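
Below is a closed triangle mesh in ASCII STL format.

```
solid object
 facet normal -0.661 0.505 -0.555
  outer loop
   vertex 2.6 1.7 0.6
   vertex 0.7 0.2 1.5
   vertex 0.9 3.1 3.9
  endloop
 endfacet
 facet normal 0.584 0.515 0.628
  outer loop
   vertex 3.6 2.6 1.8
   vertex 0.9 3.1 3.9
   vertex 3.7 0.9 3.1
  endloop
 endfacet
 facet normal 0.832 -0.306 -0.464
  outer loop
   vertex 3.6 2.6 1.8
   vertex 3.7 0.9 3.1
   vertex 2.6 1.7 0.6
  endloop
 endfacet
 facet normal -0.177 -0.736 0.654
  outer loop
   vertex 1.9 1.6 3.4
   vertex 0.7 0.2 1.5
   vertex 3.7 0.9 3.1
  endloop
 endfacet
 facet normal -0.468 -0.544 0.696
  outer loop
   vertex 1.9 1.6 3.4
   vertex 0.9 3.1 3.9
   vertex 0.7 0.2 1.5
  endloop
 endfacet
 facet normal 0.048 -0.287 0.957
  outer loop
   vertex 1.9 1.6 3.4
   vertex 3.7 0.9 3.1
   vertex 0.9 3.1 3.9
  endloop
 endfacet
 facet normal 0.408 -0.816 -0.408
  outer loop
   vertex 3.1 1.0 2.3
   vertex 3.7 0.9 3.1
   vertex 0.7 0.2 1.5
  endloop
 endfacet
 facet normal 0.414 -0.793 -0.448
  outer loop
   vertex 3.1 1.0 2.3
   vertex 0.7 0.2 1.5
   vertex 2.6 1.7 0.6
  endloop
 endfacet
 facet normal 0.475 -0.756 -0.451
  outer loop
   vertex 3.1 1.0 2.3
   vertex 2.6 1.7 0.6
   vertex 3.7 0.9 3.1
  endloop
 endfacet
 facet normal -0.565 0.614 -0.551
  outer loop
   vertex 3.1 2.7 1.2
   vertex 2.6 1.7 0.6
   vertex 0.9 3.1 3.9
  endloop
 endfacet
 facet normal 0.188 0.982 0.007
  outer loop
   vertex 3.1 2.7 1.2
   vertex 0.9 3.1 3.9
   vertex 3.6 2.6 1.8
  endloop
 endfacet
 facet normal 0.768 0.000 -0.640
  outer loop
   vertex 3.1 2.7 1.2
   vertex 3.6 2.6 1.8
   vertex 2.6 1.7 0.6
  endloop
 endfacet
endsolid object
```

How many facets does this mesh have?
12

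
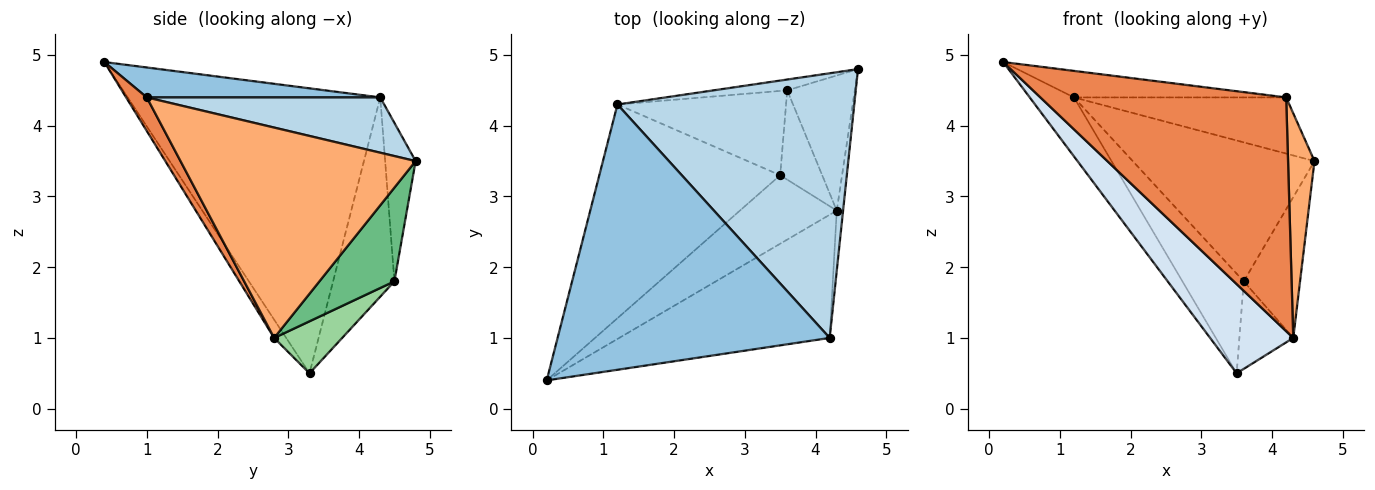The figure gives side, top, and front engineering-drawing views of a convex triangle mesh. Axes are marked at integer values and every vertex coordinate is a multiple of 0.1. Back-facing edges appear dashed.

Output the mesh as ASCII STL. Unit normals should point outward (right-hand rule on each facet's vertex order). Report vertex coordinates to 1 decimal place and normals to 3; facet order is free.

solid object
 facet normal -0.835 0.146 -0.530
  outer loop
   vertex 1.2 4.3 4.4
   vertex 3.5 3.3 0.5
   vertex 0.2 0.4 4.9
  endloop
 endfacet
 facet normal 0.109 0.099 0.989
  outer loop
   vertex 1.2 4.3 4.4
   vertex 0.2 0.4 4.9
   vertex 4.2 1.0 4.4
  endloop
 endfacet
 facet normal 0.223 0.202 0.954
  outer loop
   vertex 1.2 4.3 4.4
   vertex 4.2 1.0 4.4
   vertex 4.6 4.8 3.5
  endloop
 endfacet
 facet normal -0.114 -0.788 -0.605
  outer loop
   vertex 4.3 2.8 1.0
   vertex 0.2 0.4 4.9
   vertex 3.5 3.3 0.5
  endloop
 endfacet
 facet normal 0.074 -0.882 -0.465
  outer loop
   vertex 4.3 2.8 1.0
   vertex 4.2 1.0 4.4
   vertex 0.2 0.4 4.9
  endloop
 endfacet
 facet normal 0.993 -0.112 -0.030
  outer loop
   vertex 4.3 2.8 1.0
   vertex 4.6 4.8 3.5
   vertex 4.2 1.0 4.4
  endloop
 endfacet
 facet normal -0.165 0.983 -0.077
  outer loop
   vertex 3.6 4.5 1.8
   vertex 1.2 4.3 4.4
   vertex 4.6 4.8 3.5
  endloop
 endfacet
 facet normal -0.607 0.607 -0.513
  outer loop
   vertex 3.6 4.5 1.8
   vertex 3.5 3.3 0.5
   vertex 1.2 4.3 4.4
  endloop
 endfacet
 facet normal 0.693 0.520 -0.499
  outer loop
   vertex 3.6 4.5 1.8
   vertex 4.6 4.8 3.5
   vertex 4.3 2.8 1.0
  endloop
 endfacet
 facet normal 0.662 0.525 -0.535
  outer loop
   vertex 3.6 4.5 1.8
   vertex 4.3 2.8 1.0
   vertex 3.5 3.3 0.5
  endloop
 endfacet
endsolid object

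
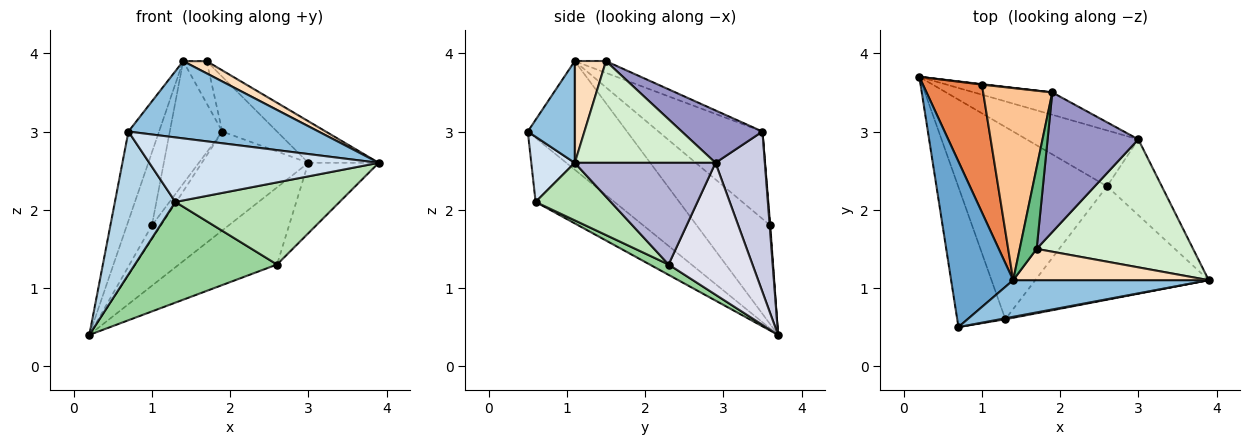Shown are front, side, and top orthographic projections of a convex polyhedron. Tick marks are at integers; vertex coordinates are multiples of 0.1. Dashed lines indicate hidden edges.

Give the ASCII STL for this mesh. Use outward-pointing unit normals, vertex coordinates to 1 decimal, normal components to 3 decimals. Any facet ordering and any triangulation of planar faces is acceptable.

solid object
 facet normal -0.838 0.259 0.480
  outer loop
   vertex 1.4 1.1 3.9
   vertex 0.2 3.7 0.4
   vertex 0.7 0.5 3.0
  endloop
 endfacet
 facet normal 0.218 -0.882 0.419
  outer loop
   vertex 1.4 1.1 3.9
   vertex 0.7 0.5 3.0
   vertex 3.9 1.1 2.6
  endloop
 endfacet
 facet normal -0.681 -0.523 -0.512
  outer loop
   vertex 1.3 0.6 2.1
   vertex 0.7 0.5 3.0
   vertex 0.2 3.7 0.4
  endloop
 endfacet
 facet normal 0.186 -0.982 0.015
  outer loop
   vertex 1.3 0.6 2.1
   vertex 3.9 1.1 2.6
   vertex 0.7 0.5 3.0
  endloop
 endfacet
 facet normal -0.825 0.281 0.491
  outer loop
   vertex 1.0 3.6 1.8
   vertex 0.2 3.7 0.4
   vertex 1.4 1.1 3.9
  endloop
 endfacet
 facet normal 0.066 0.997 0.033
  outer loop
   vertex 1.0 3.6 1.8
   vertex 1.9 3.5 3.0
   vertex 0.2 3.7 0.4
  endloop
 endfacet
 facet normal -0.729 0.368 0.577
  outer loop
   vertex 1.0 3.6 1.8
   vertex 1.4 1.1 3.9
   vertex 1.9 3.5 3.0
  endloop
 endfacet
 facet normal 0.436 -0.327 0.838
  outer loop
   vertex 1.7 1.5 3.9
   vertex 1.4 1.1 3.9
   vertex 3.9 1.1 2.6
  endloop
 endfacet
 facet normal -0.524 0.393 0.756
  outer loop
   vertex 1.7 1.5 3.9
   vertex 1.9 3.5 3.0
   vertex 1.4 1.1 3.9
  endloop
 endfacet
 facet normal 0.061 -0.463 -0.884
  outer loop
   vertex 2.6 2.3 1.3
   vertex 1.3 0.6 2.1
   vertex 0.2 3.7 0.4
  endloop
 endfacet
 facet normal 0.259 -0.566 -0.782
  outer loop
   vertex 2.6 2.3 1.3
   vertex 3.9 1.1 2.6
   vertex 1.3 0.6 2.1
  endloop
 endfacet
 facet normal 0.526 0.263 0.809
  outer loop
   vertex 3.0 2.9 2.6
   vertex 1.7 1.5 3.9
   vertex 3.9 1.1 2.6
  endloop
 endfacet
 facet normal 0.474 0.322 0.820
  outer loop
   vertex 3.0 2.9 2.6
   vertex 1.9 3.5 3.0
   vertex 1.7 1.5 3.9
  endloop
 endfacet
 facet normal 0.806 0.403 -0.434
  outer loop
   vertex 3.0 2.9 2.6
   vertex 3.9 1.1 2.6
   vertex 2.6 2.3 1.3
  endloop
 endfacet
 facet normal 0.412 0.889 -0.201
  outer loop
   vertex 3.0 2.9 2.6
   vertex 0.2 3.7 0.4
   vertex 1.9 3.5 3.0
  endloop
 endfacet
 facet normal 0.569 0.666 -0.482
  outer loop
   vertex 3.0 2.9 2.6
   vertex 2.6 2.3 1.3
   vertex 0.2 3.7 0.4
  endloop
 endfacet
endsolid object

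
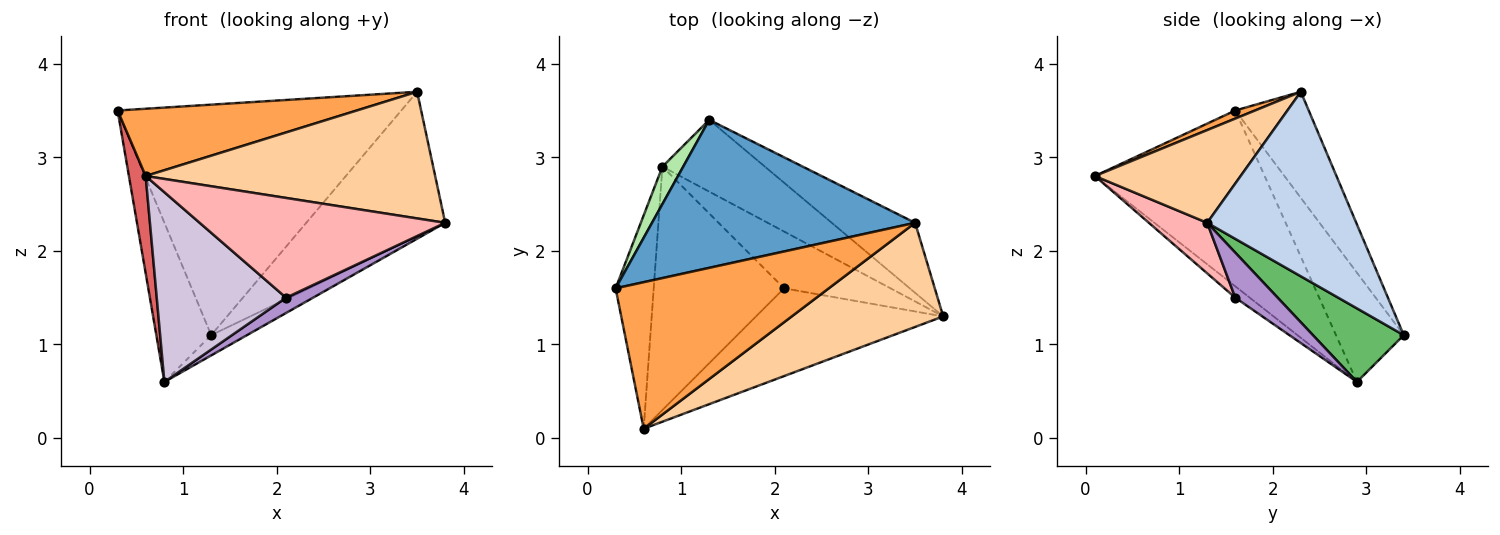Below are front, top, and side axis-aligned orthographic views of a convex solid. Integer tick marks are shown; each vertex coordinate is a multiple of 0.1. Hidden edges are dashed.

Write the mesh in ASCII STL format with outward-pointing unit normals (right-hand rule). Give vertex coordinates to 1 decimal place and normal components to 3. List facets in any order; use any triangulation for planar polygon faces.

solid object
 facet normal -0.213 0.822 0.528
  outer loop
   vertex 3.5 2.3 3.7
   vertex 1.3 3.4 1.1
   vertex 0.3 1.6 3.5
  endloop
 endfacet
 facet normal 0.694 0.648 -0.314
  outer loop
   vertex 3.5 2.3 3.7
   vertex 3.8 1.3 2.3
   vertex 1.3 3.4 1.1
  endloop
 endfacet
 facet normal 0.034 -0.417 0.908
  outer loop
   vertex 0.6 0.1 2.8
   vertex 3.5 2.3 3.7
   vertex 0.3 1.6 3.5
  endloop
 endfacet
 facet normal 0.362 -0.720 0.592
  outer loop
   vertex 0.6 0.1 2.8
   vertex 3.8 1.3 2.3
   vertex 3.5 2.3 3.7
  endloop
 endfacet
 facet normal 0.568 0.224 -0.792
  outer loop
   vertex 0.8 2.9 0.6
   vertex 1.3 3.4 1.1
   vertex 3.8 1.3 2.3
  endloop
 endfacet
 facet normal -0.769 0.622 0.146
  outer loop
   vertex 0.8 2.9 0.6
   vertex 0.3 1.6 3.5
   vertex 1.3 3.4 1.1
  endloop
 endfacet
 facet normal -0.973 -0.096 -0.211
  outer loop
   vertex 0.8 2.9 0.6
   vertex 0.6 0.1 2.8
   vertex 0.3 1.6 3.5
  endloop
 endfacet
 facet normal 0.176 -0.739 -0.650
  outer loop
   vertex 2.1 1.6 1.5
   vertex 3.8 1.3 2.3
   vertex 0.6 0.1 2.8
  endloop
 endfacet
 facet normal 0.378 -0.241 -0.894
  outer loop
   vertex 2.1 1.6 1.5
   vertex 0.8 2.9 0.6
   vertex 3.8 1.3 2.3
  endloop
 endfacet
 facet normal -0.069 -0.613 -0.787
  outer loop
   vertex 2.1 1.6 1.5
   vertex 0.6 0.1 2.8
   vertex 0.8 2.9 0.6
  endloop
 endfacet
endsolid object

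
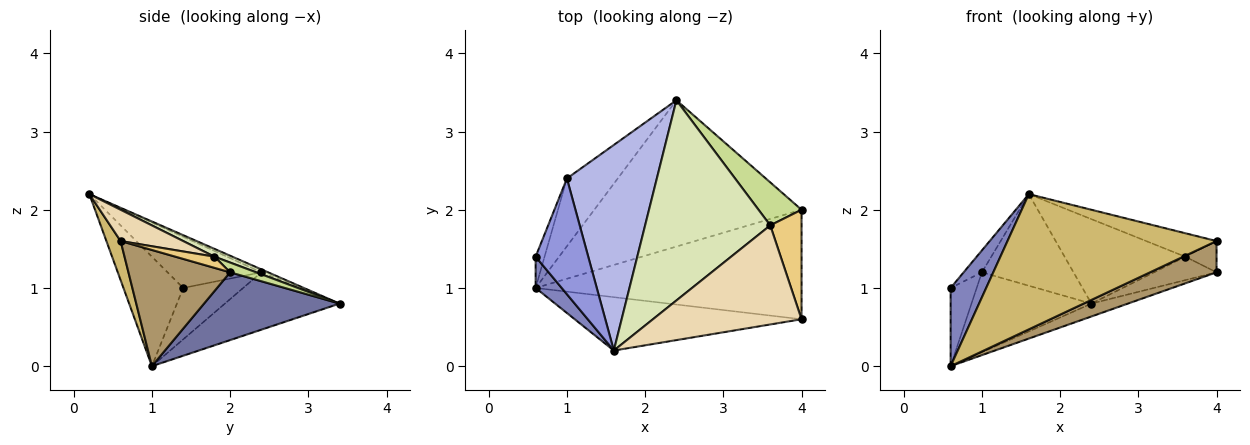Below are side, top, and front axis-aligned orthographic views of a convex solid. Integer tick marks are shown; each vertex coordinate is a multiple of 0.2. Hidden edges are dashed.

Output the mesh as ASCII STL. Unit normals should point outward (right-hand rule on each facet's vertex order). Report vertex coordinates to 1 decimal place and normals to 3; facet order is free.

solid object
 facet normal 0.310 0.083 -0.947
  outer loop
   vertex 0.6 1.0 0.0
   vertex 2.4 3.4 0.8
   vertex 4.0 2.0 1.2
  endloop
 endfacet
 facet normal -0.842 -0.501 0.200
  outer loop
   vertex 1.6 0.2 2.2
   vertex 0.6 1.4 1.0
   vertex 0.6 1.0 0.0
  endloop
 endfacet
 facet normal -0.691 0.134 0.710
  outer loop
   vertex 1.0 2.4 1.2
   vertex 0.6 1.4 1.0
   vertex 1.6 0.2 2.2
  endloop
 endfacet
 facet normal -0.030 0.407 0.913
  outer loop
   vertex 1.0 2.4 1.2
   vertex 1.6 0.2 2.2
   vertex 2.4 3.4 0.8
  endloop
 endfacet
 facet normal -0.906 0.394 -0.157
  outer loop
   vertex 1.0 2.4 1.2
   vertex 0.6 1.0 0.0
   vertex 0.6 1.4 1.0
  endloop
 endfacet
 facet normal -0.589 0.616 -0.522
  outer loop
   vertex 1.0 2.4 1.2
   vertex 2.4 3.4 0.8
   vertex 0.6 1.0 0.0
  endloop
 endfacet
 facet normal 0.196 0.470 0.861
  outer loop
   vertex 3.6 1.8 1.4
   vertex 4.0 2.0 1.2
   vertex 2.4 3.4 0.8
  endloop
 endfacet
 facet normal 0.057 0.388 0.920
  outer loop
   vertex 3.6 1.8 1.4
   vertex 2.4 3.4 0.8
   vertex 1.6 0.2 2.2
  endloop
 endfacet
 facet normal 0.387 -0.253 -0.886
  outer loop
   vertex 4.0 0.6 1.6
   vertex 0.6 1.0 0.0
   vertex 4.0 2.0 1.2
  endloop
 endfacet
 facet normal 0.063 -0.928 -0.366
  outer loop
   vertex 4.0 0.6 1.6
   vertex 1.6 0.2 2.2
   vertex 0.6 1.0 0.0
  endloop
 endfacet
 facet normal 0.325 0.260 0.909
  outer loop
   vertex 4.0 0.6 1.6
   vertex 4.0 2.0 1.2
   vertex 3.6 1.8 1.4
  endloop
 endfacet
 facet normal 0.201 0.226 0.953
  outer loop
   vertex 4.0 0.6 1.6
   vertex 3.6 1.8 1.4
   vertex 1.6 0.2 2.2
  endloop
 endfacet
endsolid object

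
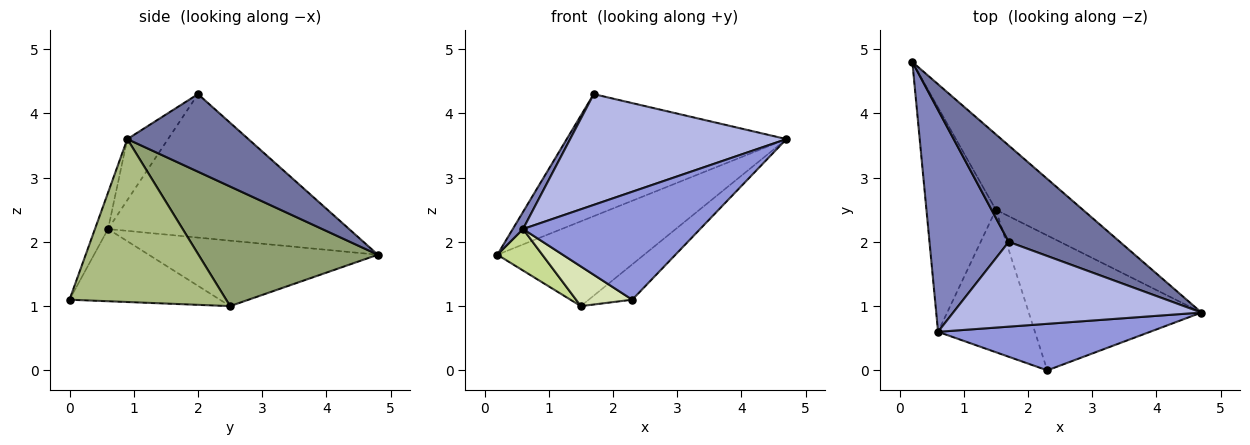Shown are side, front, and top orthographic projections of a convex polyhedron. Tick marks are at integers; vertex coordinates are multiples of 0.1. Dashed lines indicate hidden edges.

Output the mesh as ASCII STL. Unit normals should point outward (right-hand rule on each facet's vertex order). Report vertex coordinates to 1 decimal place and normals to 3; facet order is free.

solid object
 facet normal 0.397 0.720 0.569
  outer loop
   vertex 1.7 2.0 4.3
   vertex 4.7 0.9 3.6
   vertex 0.2 4.8 1.8
  endloop
 endfacet
 facet normal -0.875 -0.037 0.483
  outer loop
   vertex 0.6 0.6 2.2
   vertex 1.7 2.0 4.3
   vertex 0.2 4.8 1.8
  endloop
 endfacet
 facet normal -0.068 -0.916 0.395
  outer loop
   vertex 0.6 0.6 2.2
   vertex 2.3 0.0 1.1
   vertex 4.7 0.9 3.6
  endloop
 endfacet
 facet normal -0.148 -0.785 0.601
  outer loop
   vertex 0.6 0.6 2.2
   vertex 4.7 0.9 3.6
   vertex 1.7 2.0 4.3
  endloop
 endfacet
 facet normal 0.674 0.552 -0.491
  outer loop
   vertex 1.5 2.5 1.0
   vertex 0.2 4.8 1.8
   vertex 4.7 0.9 3.6
  endloop
 endfacet
 facet normal 0.674 0.187 -0.715
  outer loop
   vertex 1.5 2.5 1.0
   vertex 4.7 0.9 3.6
   vertex 2.3 0.0 1.1
  endloop
 endfacet
 facet normal -0.680 -0.133 -0.721
  outer loop
   vertex 1.5 2.5 1.0
   vertex 0.6 0.6 2.2
   vertex 0.2 4.8 1.8
  endloop
 endfacet
 facet normal -0.583 -0.218 -0.783
  outer loop
   vertex 1.5 2.5 1.0
   vertex 2.3 0.0 1.1
   vertex 0.6 0.6 2.2
  endloop
 endfacet
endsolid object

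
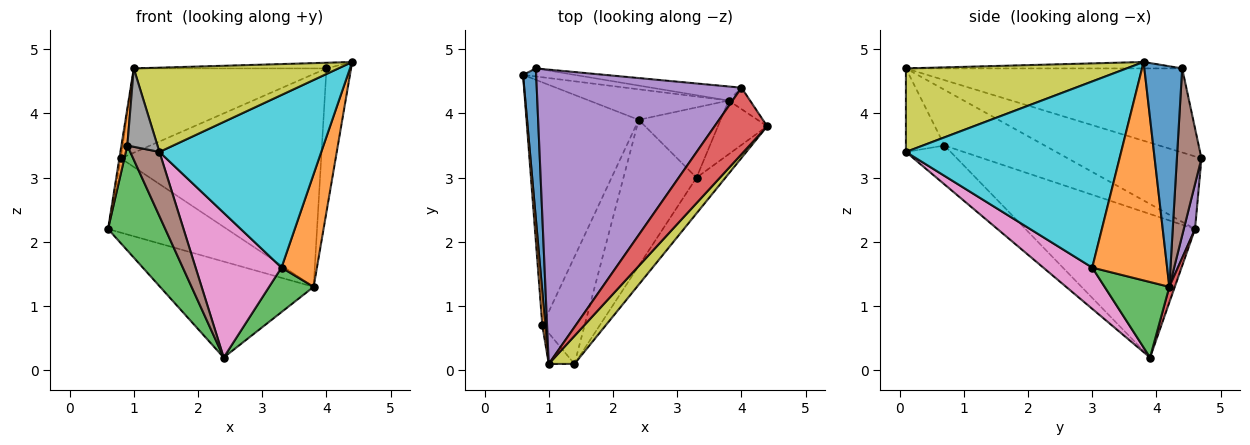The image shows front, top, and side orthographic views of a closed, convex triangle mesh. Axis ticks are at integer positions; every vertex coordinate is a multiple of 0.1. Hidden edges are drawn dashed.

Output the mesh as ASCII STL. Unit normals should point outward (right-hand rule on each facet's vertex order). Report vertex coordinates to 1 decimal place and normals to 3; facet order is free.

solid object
 facet normal -0.984 0.011 0.178
  outer loop
   vertex 0.8 4.7 3.3
   vertex 0.6 4.6 2.2
   vertex 1.0 0.1 4.7
  endloop
 endfacet
 facet normal -0.997 -0.059 0.054
  outer loop
   vertex 0.9 0.7 3.5
   vertex 1.0 0.1 4.7
   vertex 0.6 4.6 2.2
  endloop
 endfacet
 facet normal -0.761 -0.257 -0.595
  outer loop
   vertex 0.9 0.7 3.5
   vertex 0.6 4.6 2.2
   vertex 2.4 3.9 0.2
  endloop
 endfacet
 facet normal -0.121 0.084 0.989
  outer loop
   vertex 4.0 4.4 4.7
   vertex 1.0 0.1 4.7
   vertex 4.4 3.8 4.8
  endloop
 endfacet
 facet normal -0.367 0.256 0.894
  outer loop
   vertex 4.0 4.4 4.7
   vertex 0.8 4.7 3.3
   vertex 1.0 0.1 4.7
  endloop
 endfacet
 facet normal -0.619 -0.404 -0.673
  outer loop
   vertex 1.4 0.1 3.4
   vertex 0.9 0.7 3.5
   vertex 2.4 3.9 0.2
  endloop
 endfacet
 facet normal 0.372 -0.653 -0.659
  outer loop
   vertex 1.4 0.1 3.4
   vertex 2.4 3.9 0.2
   vertex 3.3 3.0 1.6
  endloop
 endfacet
 facet normal -0.766 -0.599 -0.236
  outer loop
   vertex 1.4 0.1 3.4
   vertex 1.0 0.1 4.7
   vertex 0.9 0.7 3.5
  endloop
 endfacet
 facet normal 0.715 -0.663 0.220
  outer loop
   vertex 1.4 0.1 3.4
   vertex 4.4 3.8 4.8
   vertex 1.0 0.1 4.7
  endloop
 endfacet
 facet normal 0.793 -0.596 -0.124
  outer loop
   vertex 1.4 0.1 3.4
   vertex 3.3 3.0 1.6
   vertex 4.4 3.8 4.8
  endloop
 endfacet
 facet normal 0.835 0.543 -0.081
  outer loop
   vertex 3.8 4.2 1.3
   vertex 4.0 4.4 4.7
   vertex 4.4 3.8 4.8
  endloop
 endfacet
 facet normal 0.886 -0.419 -0.200
  outer loop
   vertex 3.8 4.2 1.3
   vertex 4.4 3.8 4.8
   vertex 3.3 3.0 1.6
  endloop
 endfacet
 facet normal 0.614 -0.423 -0.666
  outer loop
   vertex 3.8 4.2 1.3
   vertex 3.3 3.0 1.6
   vertex 2.4 3.9 0.2
  endloop
 endfacet
 facet normal 0.034 0.952 -0.303
  outer loop
   vertex 3.8 4.2 1.3
   vertex 2.4 3.9 0.2
   vertex 0.6 4.6 2.2
  endloop
 endfacet
 facet normal 0.094 0.990 -0.107
  outer loop
   vertex 3.8 4.2 1.3
   vertex 0.6 4.6 2.2
   vertex 0.8 4.7 3.3
  endloop
 endfacet
 facet normal 0.121 0.990 -0.065
  outer loop
   vertex 3.8 4.2 1.3
   vertex 0.8 4.7 3.3
   vertex 4.0 4.4 4.7
  endloop
 endfacet
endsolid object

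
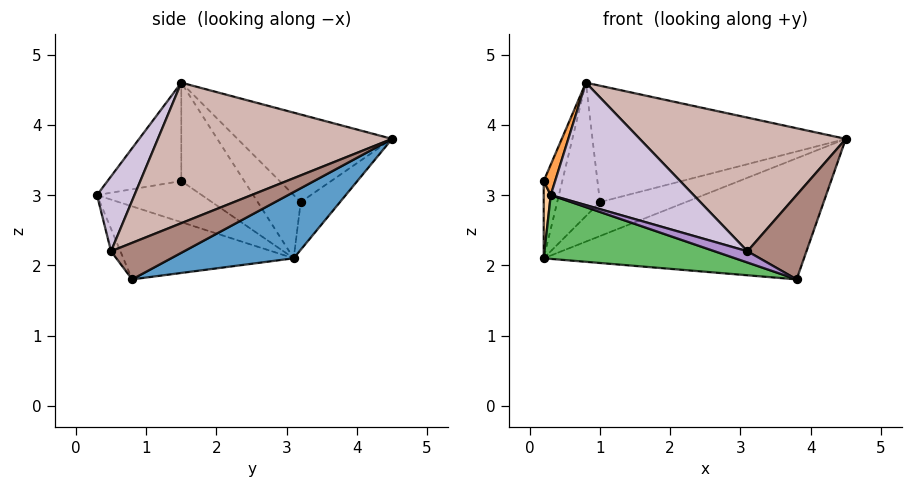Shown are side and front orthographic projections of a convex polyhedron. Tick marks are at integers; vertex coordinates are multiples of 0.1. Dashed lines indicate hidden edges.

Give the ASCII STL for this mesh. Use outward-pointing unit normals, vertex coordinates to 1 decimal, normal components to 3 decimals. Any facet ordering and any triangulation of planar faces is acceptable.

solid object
 facet normal 0.205 0.435 -0.877
  outer loop
   vertex 0.2 3.1 2.1
   vertex 4.5 4.5 3.8
   vertex 3.8 0.8 1.8
  endloop
 endfacet
 facet normal -0.887 0.261 0.380
  outer loop
   vertex 0.2 3.1 2.1
   vertex 0.2 1.5 3.2
   vertex 0.8 1.5 4.6
  endloop
 endfacet
 facet normal -0.910 -0.141 0.390
  outer loop
   vertex 0.3 0.3 3.0
   vertex 0.8 1.5 4.6
   vertex 0.2 1.5 3.2
  endloop
 endfacet
 facet normal -0.993 -0.067 -0.097
  outer loop
   vertex 0.3 0.3 3.0
   vertex 0.2 1.5 3.2
   vertex 0.2 3.1 2.1
  endloop
 endfacet
 facet normal -0.270 -0.303 -0.914
  outer loop
   vertex 0.3 0.3 3.0
   vertex 0.2 3.1 2.1
   vertex 3.8 0.8 1.8
  endloop
 endfacet
 facet normal -0.408 0.669 0.621
  outer loop
   vertex 1.0 3.2 2.9
   vertex 0.8 1.5 4.6
   vertex 4.5 4.5 3.8
  endloop
 endfacet
 facet normal -0.398 0.871 0.289
  outer loop
   vertex 1.0 3.2 2.9
   vertex 4.5 4.5 3.8
   vertex 0.2 3.1 2.1
  endloop
 endfacet
 facet normal -0.603 0.599 0.528
  outer loop
   vertex 1.0 3.2 2.9
   vertex 0.2 3.1 2.1
   vertex 0.8 1.5 4.6
  endloop
 endfacet
 facet normal -0.176 -0.615 -0.769
  outer loop
   vertex 3.1 0.5 2.2
   vertex 0.3 0.3 3.0
   vertex 3.8 0.8 1.8
  endloop
 endfacet
 facet normal 0.213 -0.812 0.543
  outer loop
   vertex 3.1 0.5 2.2
   vertex 0.8 1.5 4.6
   vertex 0.3 0.3 3.0
  endloop
 endfacet
 facet normal 0.581 -0.469 0.665
  outer loop
   vertex 3.1 0.5 2.2
   vertex 3.8 0.8 1.8
   vertex 4.5 4.5 3.8
  endloop
 endfacet
 facet normal 0.532 -0.468 0.705
  outer loop
   vertex 3.1 0.5 2.2
   vertex 4.5 4.5 3.8
   vertex 0.8 1.5 4.6
  endloop
 endfacet
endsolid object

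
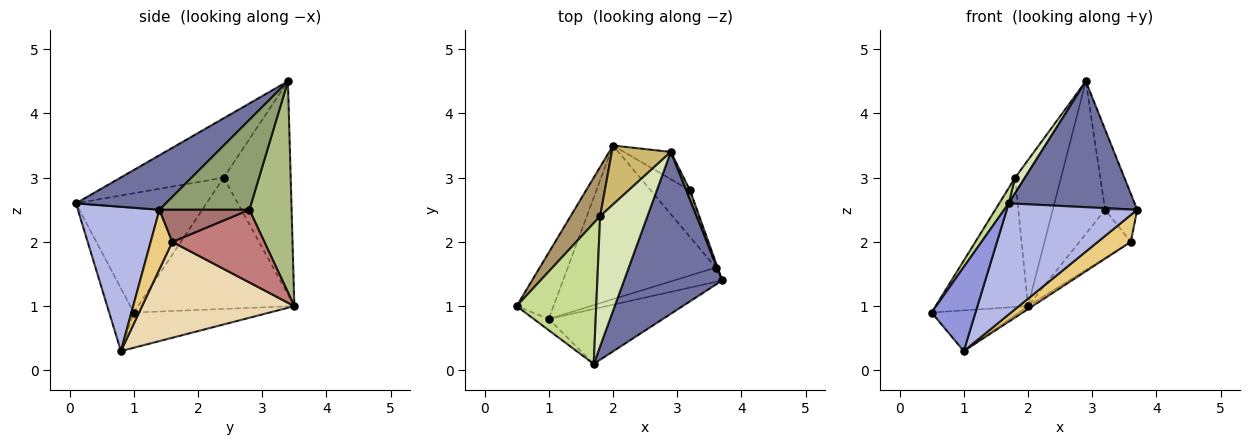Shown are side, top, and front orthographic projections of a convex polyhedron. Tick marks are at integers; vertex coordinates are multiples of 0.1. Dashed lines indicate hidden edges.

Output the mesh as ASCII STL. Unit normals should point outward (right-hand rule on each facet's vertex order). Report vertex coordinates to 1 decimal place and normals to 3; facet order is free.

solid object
 facet normal 0.402 -0.562 0.723
  outer loop
   vertex 1.7 0.1 2.6
   vertex 3.7 1.4 2.5
   vertex 2.9 3.4 4.5
  endloop
 endfacet
 facet normal -0.631 0.405 -0.661
  outer loop
   vertex 1.0 0.8 0.3
   vertex 0.5 1.0 0.9
   vertex 2.0 3.5 1.0
  endloop
 endfacet
 facet normal -0.486 -0.866 -0.116
  outer loop
   vertex 1.0 0.8 0.3
   vertex 1.7 0.1 2.6
   vertex 0.5 1.0 0.9
  endloop
 endfacet
 facet normal 0.489 -0.782 -0.387
  outer loop
   vertex 1.0 0.8 0.3
   vertex 3.7 1.4 2.5
   vertex 1.7 0.1 2.6
  endloop
 endfacet
 facet normal 0.941 0.336 0.040
  outer loop
   vertex 3.2 2.8 2.5
   vertex 2.9 3.4 4.5
   vertex 3.7 1.4 2.5
  endloop
 endfacet
 facet normal 0.622 0.771 -0.138
  outer loop
   vertex 3.2 2.8 2.5
   vertex 2.0 3.5 1.0
   vertex 2.9 3.4 4.5
  endloop
 endfacet
 facet normal -0.830 -0.060 0.554
  outer loop
   vertex 1.8 2.4 3.0
   vertex 0.5 1.0 0.9
   vertex 1.7 0.1 2.6
  endloop
 endfacet
 facet normal -0.780 -0.074 0.621
  outer loop
   vertex 1.8 2.4 3.0
   vertex 1.7 0.1 2.6
   vertex 2.9 3.4 4.5
  endloop
 endfacet
 facet normal -0.845 0.499 0.190
  outer loop
   vertex 1.8 2.4 3.0
   vertex 2.0 3.5 1.0
   vertex 0.5 1.0 0.9
  endloop
 endfacet
 facet normal -0.804 0.551 0.223
  outer loop
   vertex 1.8 2.4 3.0
   vertex 2.9 3.4 4.5
   vertex 2.0 3.5 1.0
  endloop
 endfacet
 facet normal 0.501 -0.765 -0.406
  outer loop
   vertex 3.6 1.6 2.0
   vertex 3.7 1.4 2.5
   vertex 1.0 0.8 0.3
  endloop
 endfacet
 facet normal 0.544 0.016 -0.839
  outer loop
   vertex 3.6 1.6 2.0
   vertex 1.0 0.8 0.3
   vertex 2.0 3.5 1.0
  endloop
 endfacet
 facet normal 0.940 0.336 -0.054
  outer loop
   vertex 3.6 1.6 2.0
   vertex 3.2 2.8 2.5
   vertex 3.7 1.4 2.5
  endloop
 endfacet
 facet normal 0.790 0.441 -0.426
  outer loop
   vertex 3.6 1.6 2.0
   vertex 2.0 3.5 1.0
   vertex 3.2 2.8 2.5
  endloop
 endfacet
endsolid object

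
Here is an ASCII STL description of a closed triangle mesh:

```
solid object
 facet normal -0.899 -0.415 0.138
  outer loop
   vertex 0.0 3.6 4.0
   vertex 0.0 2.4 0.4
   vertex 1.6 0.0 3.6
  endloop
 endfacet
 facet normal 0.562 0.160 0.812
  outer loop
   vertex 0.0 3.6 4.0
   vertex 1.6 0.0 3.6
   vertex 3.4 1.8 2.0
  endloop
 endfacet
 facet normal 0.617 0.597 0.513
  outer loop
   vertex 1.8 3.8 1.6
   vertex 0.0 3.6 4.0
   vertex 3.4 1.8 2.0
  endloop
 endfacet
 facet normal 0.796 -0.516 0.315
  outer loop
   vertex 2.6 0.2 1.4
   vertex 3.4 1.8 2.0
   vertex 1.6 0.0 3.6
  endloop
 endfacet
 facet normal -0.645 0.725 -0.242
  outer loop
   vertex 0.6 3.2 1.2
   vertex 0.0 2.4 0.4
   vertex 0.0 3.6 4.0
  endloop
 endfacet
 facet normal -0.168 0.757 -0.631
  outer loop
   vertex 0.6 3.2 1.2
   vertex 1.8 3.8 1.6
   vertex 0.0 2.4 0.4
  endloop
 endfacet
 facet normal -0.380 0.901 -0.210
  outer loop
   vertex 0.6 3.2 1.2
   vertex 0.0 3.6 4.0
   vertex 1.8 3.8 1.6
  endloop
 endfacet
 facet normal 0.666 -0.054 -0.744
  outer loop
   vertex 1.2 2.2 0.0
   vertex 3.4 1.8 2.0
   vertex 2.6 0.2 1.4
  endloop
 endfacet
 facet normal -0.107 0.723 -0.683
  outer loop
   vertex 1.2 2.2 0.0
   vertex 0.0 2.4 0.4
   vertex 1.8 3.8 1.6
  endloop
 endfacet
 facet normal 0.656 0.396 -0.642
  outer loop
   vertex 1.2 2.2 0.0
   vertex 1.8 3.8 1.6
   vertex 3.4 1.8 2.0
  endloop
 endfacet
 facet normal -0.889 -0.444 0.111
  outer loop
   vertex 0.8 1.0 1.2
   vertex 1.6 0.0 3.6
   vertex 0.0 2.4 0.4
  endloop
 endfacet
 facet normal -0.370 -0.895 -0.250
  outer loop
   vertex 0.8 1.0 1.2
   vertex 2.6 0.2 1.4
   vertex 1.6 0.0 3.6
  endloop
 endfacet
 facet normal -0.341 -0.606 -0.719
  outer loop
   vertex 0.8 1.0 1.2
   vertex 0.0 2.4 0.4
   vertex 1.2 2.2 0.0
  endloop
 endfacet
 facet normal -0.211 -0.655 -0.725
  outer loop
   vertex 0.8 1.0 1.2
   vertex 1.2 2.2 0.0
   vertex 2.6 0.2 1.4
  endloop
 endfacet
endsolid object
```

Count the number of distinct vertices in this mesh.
9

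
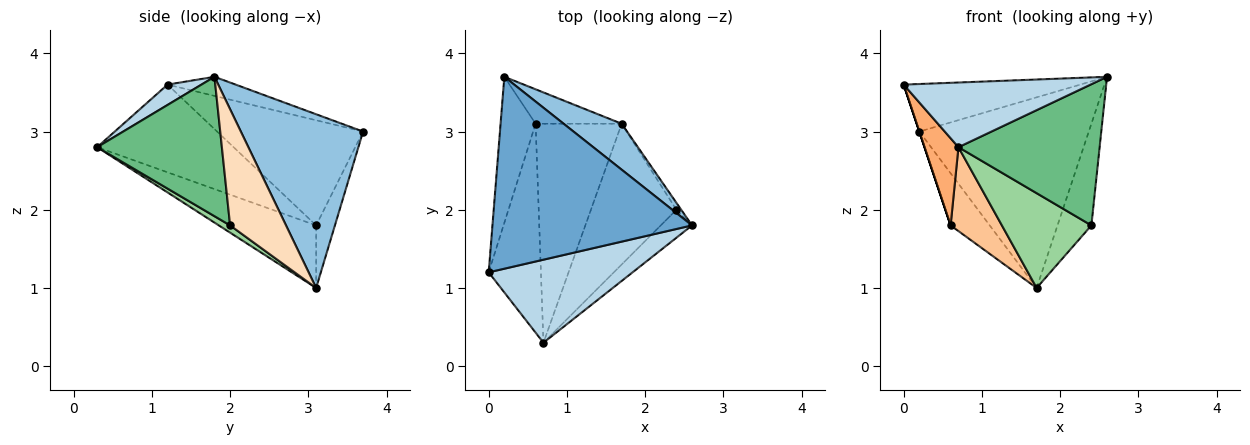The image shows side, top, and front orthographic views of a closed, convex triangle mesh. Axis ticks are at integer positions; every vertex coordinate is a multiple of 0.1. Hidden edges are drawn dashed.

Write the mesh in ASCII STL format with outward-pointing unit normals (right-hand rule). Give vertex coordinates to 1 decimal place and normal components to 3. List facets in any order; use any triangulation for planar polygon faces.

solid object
 facet normal -0.092 0.239 0.967
  outer loop
   vertex 0.2 3.7 3.0
   vertex 0.0 1.2 3.6
   vertex 2.6 1.8 3.7
  endloop
 endfacet
 facet normal 0.574 0.796 0.192
  outer loop
   vertex 1.7 3.1 1.0
   vertex 0.2 3.7 3.0
   vertex 2.6 1.8 3.7
  endloop
 endfacet
 facet normal 0.111 -0.611 0.784
  outer loop
   vertex 0.7 0.3 2.8
   vertex 2.6 1.8 3.7
   vertex 0.0 1.2 3.6
  endloop
 endfacet
 facet normal -0.949 0.000 -0.316
  outer loop
   vertex 0.6 3.1 1.8
   vertex 0.0 1.2 3.6
   vertex 0.2 3.7 3.0
  endloop
 endfacet
 facet normal -0.372 0.775 -0.511
  outer loop
   vertex 0.6 3.1 1.8
   vertex 0.2 3.7 3.0
   vertex 1.7 3.1 1.0
  endloop
 endfacet
 facet normal -0.840 -0.209 -0.500
  outer loop
   vertex 0.6 3.1 1.8
   vertex 0.7 0.3 2.8
   vertex 0.0 1.2 3.6
  endloop
 endfacet
 facet normal -0.562 -0.296 -0.773
  outer loop
   vertex 0.6 3.1 1.8
   vertex 1.7 3.1 1.0
   vertex 0.7 0.3 2.8
  endloop
 endfacet
 facet normal 0.855 0.518 -0.035
  outer loop
   vertex 2.4 2.0 1.8
   vertex 1.7 3.1 1.0
   vertex 2.6 1.8 3.7
  endloop
 endfacet
 facet normal 0.655 -0.741 -0.147
  outer loop
   vertex 2.4 2.0 1.8
   vertex 2.6 1.8 3.7
   vertex 0.7 0.3 2.8
  endloop
 endfacet
 facet normal 0.070 -0.557 -0.827
  outer loop
   vertex 2.4 2.0 1.8
   vertex 0.7 0.3 2.8
   vertex 1.7 3.1 1.0
  endloop
 endfacet
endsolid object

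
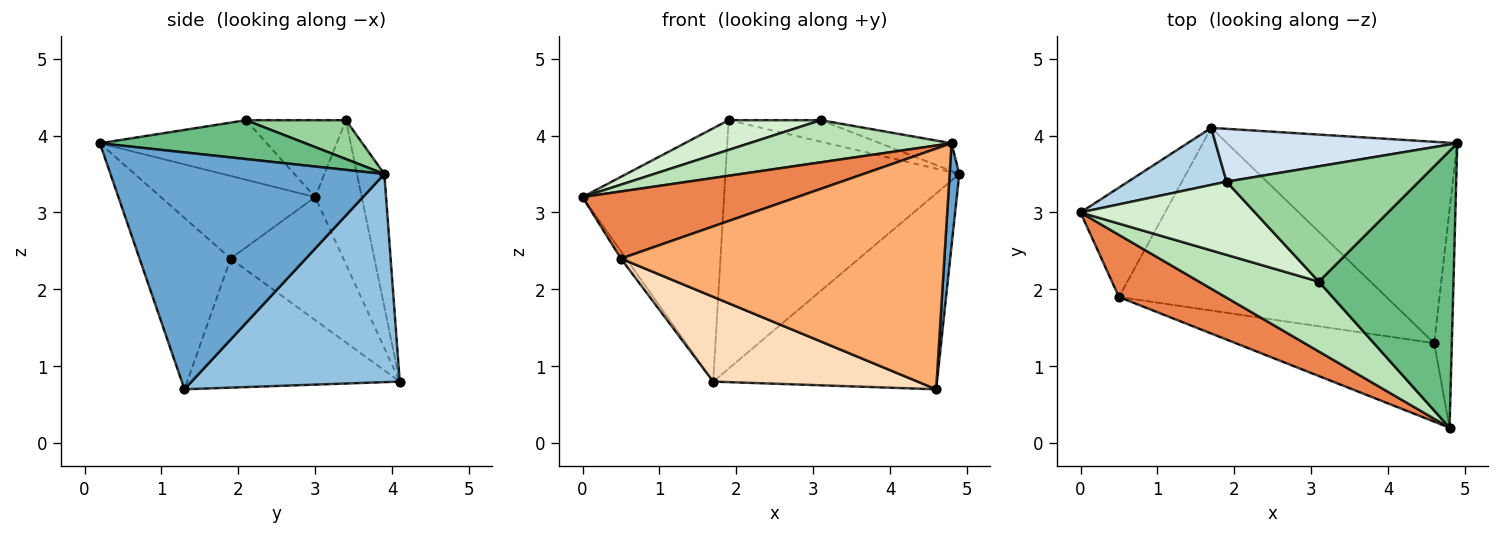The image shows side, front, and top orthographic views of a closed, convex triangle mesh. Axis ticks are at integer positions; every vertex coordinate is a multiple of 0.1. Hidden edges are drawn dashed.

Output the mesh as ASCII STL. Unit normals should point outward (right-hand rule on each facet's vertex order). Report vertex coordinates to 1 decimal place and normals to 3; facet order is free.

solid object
 facet normal 0.997 -0.035 -0.074
  outer loop
   vertex 4.6 1.3 0.7
   vertex 4.9 3.9 3.5
   vertex 4.8 0.2 3.9
  endloop
 endfacet
 facet normal 0.544 0.585 -0.601
  outer loop
   vertex 1.7 4.1 0.8
   vertex 4.9 3.9 3.5
   vertex 4.6 1.3 0.7
  endloop
 endfacet
 facet normal -0.306 0.929 0.209
  outer loop
   vertex 1.9 3.4 4.2
   vertex 1.7 4.1 0.8
   vertex 0.0 3.0 3.2
  endloop
 endfacet
 facet normal -0.114 0.972 0.207
  outer loop
   vertex 1.9 3.4 4.2
   vertex 4.9 3.9 3.5
   vertex 1.7 4.1 0.8
  endloop
 endfacet
 facet normal -0.466 -0.649 0.601
  outer loop
   vertex 0.5 1.9 2.4
   vertex 4.8 0.2 3.9
   vertex 0.0 3.0 3.2
  endloop
 endfacet
 facet normal -0.259 -0.918 -0.300
  outer loop
   vertex 0.5 1.9 2.4
   vertex 4.6 1.3 0.7
   vertex 4.8 0.2 3.9
  endloop
 endfacet
 facet normal -0.823 0.037 -0.566
  outer loop
   vertex 0.5 1.9 2.4
   vertex 0.0 3.0 3.2
   vertex 1.7 4.1 0.8
  endloop
 endfacet
 facet normal -0.401 -0.386 -0.831
  outer loop
   vertex 0.5 1.9 2.4
   vertex 1.7 4.1 0.8
   vertex 4.6 1.3 0.7
  endloop
 endfacet
 facet normal 0.276 0.096 0.956
  outer loop
   vertex 3.1 2.1 4.2
   vertex 4.8 0.2 3.9
   vertex 4.9 3.9 3.5
  endloop
 endfacet
 facet normal 0.195 0.180 0.964
  outer loop
   vertex 3.1 2.1 4.2
   vertex 4.9 3.9 3.5
   vertex 1.9 3.4 4.2
  endloop
 endfacet
 facet normal -0.392 -0.475 0.788
  outer loop
   vertex 3.1 2.1 4.2
   vertex 0.0 3.0 3.2
   vertex 4.8 0.2 3.9
  endloop
 endfacet
 facet normal -0.378 -0.349 0.858
  outer loop
   vertex 3.1 2.1 4.2
   vertex 1.9 3.4 4.2
   vertex 0.0 3.0 3.2
  endloop
 endfacet
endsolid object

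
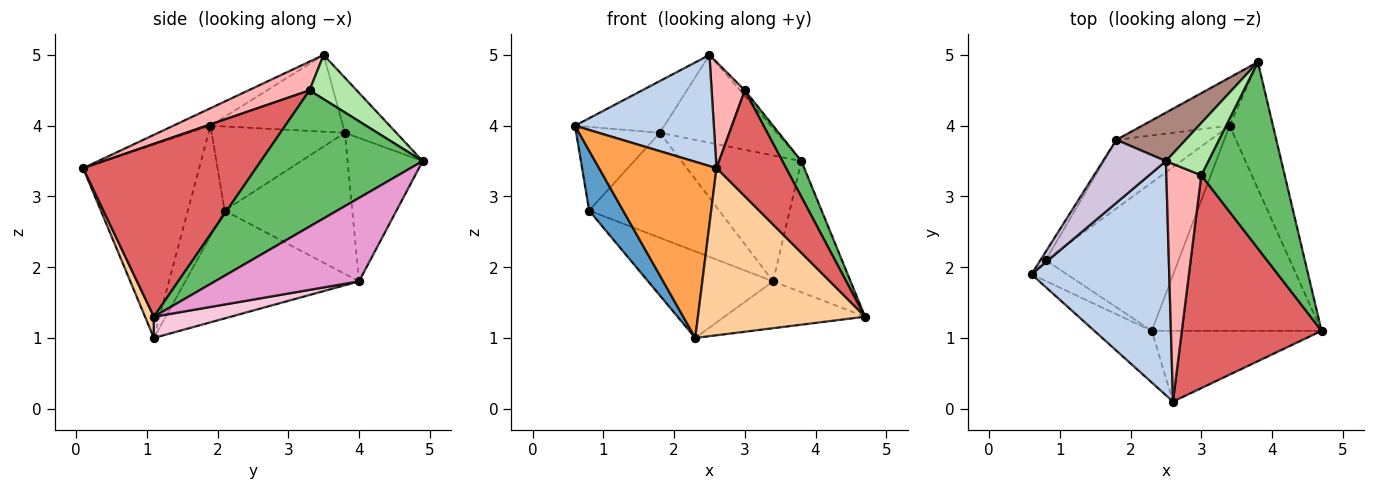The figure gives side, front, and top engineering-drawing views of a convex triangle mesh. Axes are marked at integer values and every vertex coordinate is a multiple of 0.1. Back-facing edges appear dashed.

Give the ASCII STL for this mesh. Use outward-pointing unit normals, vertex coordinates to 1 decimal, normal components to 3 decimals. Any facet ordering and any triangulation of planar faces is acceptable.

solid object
 facet normal -0.715 -0.660 -0.229
  outer loop
   vertex 0.8 2.1 2.8
   vertex 2.3 1.1 1.0
   vertex 0.6 1.9 4.0
  endloop
 endfacet
 facet normal -0.114 -0.426 0.898
  outer loop
   vertex 2.6 0.1 3.4
   vertex 2.5 3.5 5.0
   vertex 0.6 1.9 4.0
  endloop
 endfacet
 facet normal -0.688 -0.696 -0.204
  outer loop
   vertex 2.6 0.1 3.4
   vertex 0.6 1.9 4.0
   vertex 2.3 1.1 1.0
  endloop
 endfacet
 facet normal 0.049 -0.920 -0.389
  outer loop
   vertex 2.6 0.1 3.4
   vertex 2.3 1.1 1.0
   vertex 4.7 1.1 1.3
  endloop
 endfacet
 facet normal 0.849 -0.100 0.519
  outer loop
   vertex 3.0 3.3 4.5
   vertex 4.7 1.1 1.3
   vertex 3.8 4.9 3.5
  endloop
 endfacet
 facet normal 0.720 0.072 0.691
  outer loop
   vertex 3.0 3.3 4.5
   vertex 3.8 4.9 3.5
   vertex 2.5 3.5 5.0
  endloop
 endfacet
 facet normal 0.742 -0.299 0.600
  outer loop
   vertex 3.0 3.3 4.5
   vertex 2.6 0.1 3.4
   vertex 4.7 1.1 1.3
  endloop
 endfacet
 facet normal 0.600 -0.326 0.730
  outer loop
   vertex 3.0 3.3 4.5
   vertex 2.5 3.5 5.0
   vertex 2.6 0.1 3.4
  endloop
 endfacet
 facet normal -0.846 0.531 -0.052
  outer loop
   vertex 1.8 3.8 3.9
   vertex 0.8 2.1 2.8
   vertex 0.6 1.9 4.0
  endloop
 endfacet
 facet normal -0.685 0.463 0.562
  outer loop
   vertex 1.8 3.8 3.9
   vertex 0.6 1.9 4.0
   vertex 2.5 3.5 5.0
  endloop
 endfacet
 facet normal -0.359 0.817 0.451
  outer loop
   vertex 1.8 3.8 3.9
   vertex 2.5 3.5 5.0
   vertex 3.8 4.9 3.5
  endloop
 endfacet
 facet normal -0.574 0.413 -0.707
  outer loop
   vertex 3.4 4.0 1.8
   vertex 2.3 1.1 1.0
   vertex 0.8 2.1 2.8
  endloop
 endfacet
 facet normal 0.801 0.431 -0.416
  outer loop
   vertex 3.4 4.0 1.8
   vertex 3.8 4.9 3.5
   vertex 4.7 1.1 1.3
  endloop
 endfacet
 facet normal 0.121 0.221 -0.968
  outer loop
   vertex 3.4 4.0 1.8
   vertex 4.7 1.1 1.3
   vertex 2.3 1.1 1.0
  endloop
 endfacet
 facet normal -0.505 0.806 -0.308
  outer loop
   vertex 3.4 4.0 1.8
   vertex 1.8 3.8 3.9
   vertex 3.8 4.9 3.5
  endloop
 endfacet
 facet normal -0.635 0.647 -0.422
  outer loop
   vertex 3.4 4.0 1.8
   vertex 0.8 2.1 2.8
   vertex 1.8 3.8 3.9
  endloop
 endfacet
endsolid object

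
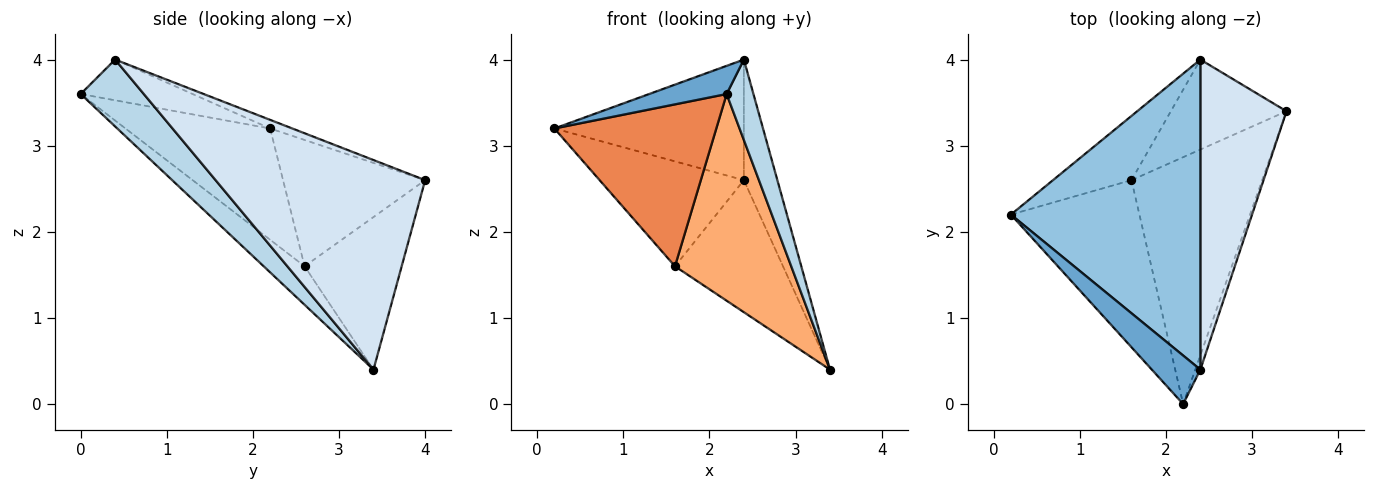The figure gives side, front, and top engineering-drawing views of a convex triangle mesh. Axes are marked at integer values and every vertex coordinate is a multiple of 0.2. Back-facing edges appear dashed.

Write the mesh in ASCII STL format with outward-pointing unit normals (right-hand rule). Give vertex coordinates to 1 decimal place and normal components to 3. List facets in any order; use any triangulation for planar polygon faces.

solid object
 facet normal -0.587 -0.406 0.700
  outer loop
   vertex 2.4 0.4 4.0
   vertex 0.2 2.2 3.2
   vertex 2.2 0.0 3.6
  endloop
 endfacet
 facet normal -0.042 0.362 0.931
  outer loop
   vertex 2.4 0.4 4.0
   vertex 2.4 4.0 2.6
   vertex 0.2 2.2 3.2
  endloop
 endfacet
 facet normal 0.918 -0.390 -0.070
  outer loop
   vertex 2.4 0.4 4.0
   vertex 2.2 0.0 3.6
   vertex 3.4 3.4 0.4
  endloop
 endfacet
 facet normal 0.915 0.146 0.376
  outer loop
   vertex 2.4 0.4 4.0
   vertex 3.4 3.4 0.4
   vertex 2.4 4.0 2.6
  endloop
 endfacet
 facet normal -0.528 -0.591 -0.610
  outer loop
   vertex 1.6 2.6 1.6
   vertex 2.2 0.0 3.6
   vertex 0.2 2.2 3.2
  endloop
 endfacet
 facet normal -0.220 -0.626 -0.748
  outer loop
   vertex 1.6 2.6 1.6
   vertex 3.4 3.4 0.4
   vertex 2.2 0.0 3.6
  endloop
 endfacet
 facet normal -0.643 0.653 -0.400
  outer loop
   vertex 1.6 2.6 1.6
   vertex 0.2 2.2 3.2
   vertex 2.4 4.0 2.6
  endloop
 endfacet
 facet normal -0.596 0.664 -0.452
  outer loop
   vertex 1.6 2.6 1.6
   vertex 2.4 4.0 2.6
   vertex 3.4 3.4 0.4
  endloop
 endfacet
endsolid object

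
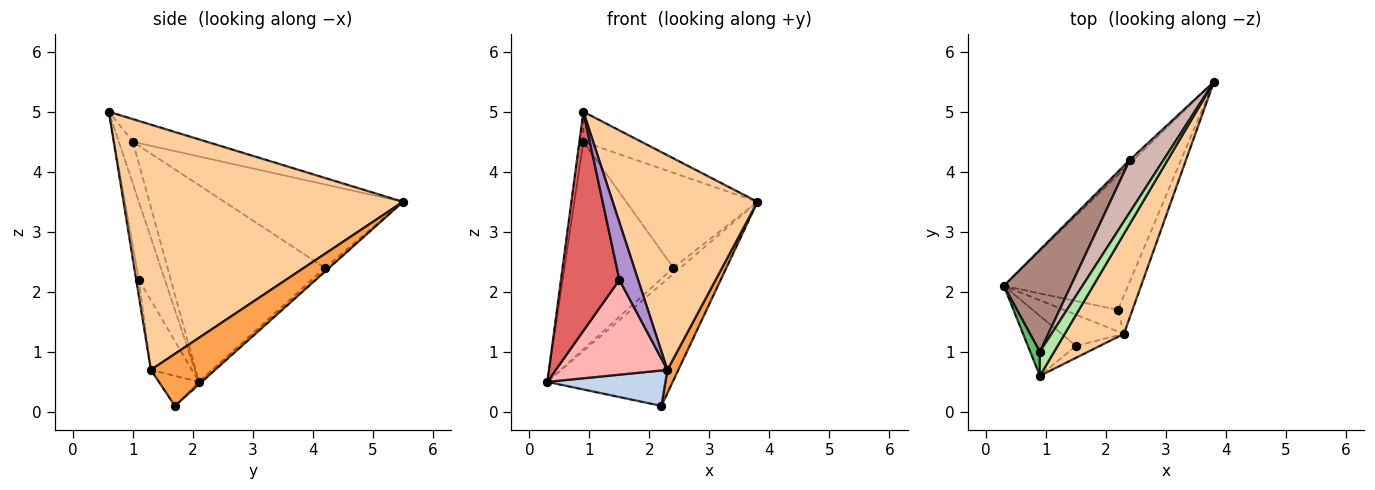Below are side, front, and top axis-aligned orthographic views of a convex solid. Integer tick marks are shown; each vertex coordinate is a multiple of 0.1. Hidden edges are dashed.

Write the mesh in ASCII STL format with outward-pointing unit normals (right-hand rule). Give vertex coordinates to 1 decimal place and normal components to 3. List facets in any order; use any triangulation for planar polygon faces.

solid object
 facet normal -0.015 0.670 -0.742
  outer loop
   vertex 2.2 1.7 0.1
   vertex 0.3 2.1 0.5
   vertex 3.8 5.5 3.5
  endloop
 endfacet
 facet normal -0.278 -0.820 -0.500
  outer loop
   vertex 2.3 1.3 0.7
   vertex 0.3 2.1 0.5
   vertex 2.2 1.7 0.1
  endloop
 endfacet
 facet normal 0.950 -0.162 -0.266
  outer loop
   vertex 2.3 1.3 0.7
   vertex 2.2 1.7 0.1
   vertex 3.8 5.5 3.5
  endloop
 endfacet
 facet normal 0.868 -0.450 0.209
  outer loop
   vertex 2.3 1.3 0.7
   vertex 3.8 5.5 3.5
   vertex 0.9 0.6 5.0
  endloop
 endfacet
 facet normal -0.939 0.268 0.215
  outer loop
   vertex 0.9 1.0 4.5
   vertex 0.3 2.1 0.5
   vertex 0.9 0.6 5.0
  endloop
 endfacet
 facet normal -0.706 0.553 0.443
  outer loop
   vertex 0.9 1.0 4.5
   vertex 0.9 0.6 5.0
   vertex 3.8 5.5 3.5
  endloop
 endfacet
 facet normal -0.395 -0.886 -0.243
  outer loop
   vertex 1.5 1.1 2.2
   vertex 0.9 0.6 5.0
   vertex 0.3 2.1 0.5
  endloop
 endfacet
 facet normal -0.329 -0.897 -0.295
  outer loop
   vertex 1.5 1.1 2.2
   vertex 0.3 2.1 0.5
   vertex 2.3 1.3 0.7
  endloop
 endfacet
 facet normal -0.137 -0.970 -0.203
  outer loop
   vertex 1.5 1.1 2.2
   vertex 2.3 1.3 0.7
   vertex 0.9 0.6 5.0
  endloop
 endfacet
 facet normal -0.365 0.798 -0.479
  outer loop
   vertex 2.4 4.2 2.4
   vertex 3.8 5.5 3.5
   vertex 0.3 2.1 0.5
  endloop
 endfacet
 facet normal -0.792 0.548 0.269
  outer loop
   vertex 2.4 4.2 2.4
   vertex 0.3 2.1 0.5
   vertex 0.9 1.0 4.5
  endloop
 endfacet
 facet normal -0.766 0.563 0.310
  outer loop
   vertex 2.4 4.2 2.4
   vertex 0.9 1.0 4.5
   vertex 3.8 5.5 3.5
  endloop
 endfacet
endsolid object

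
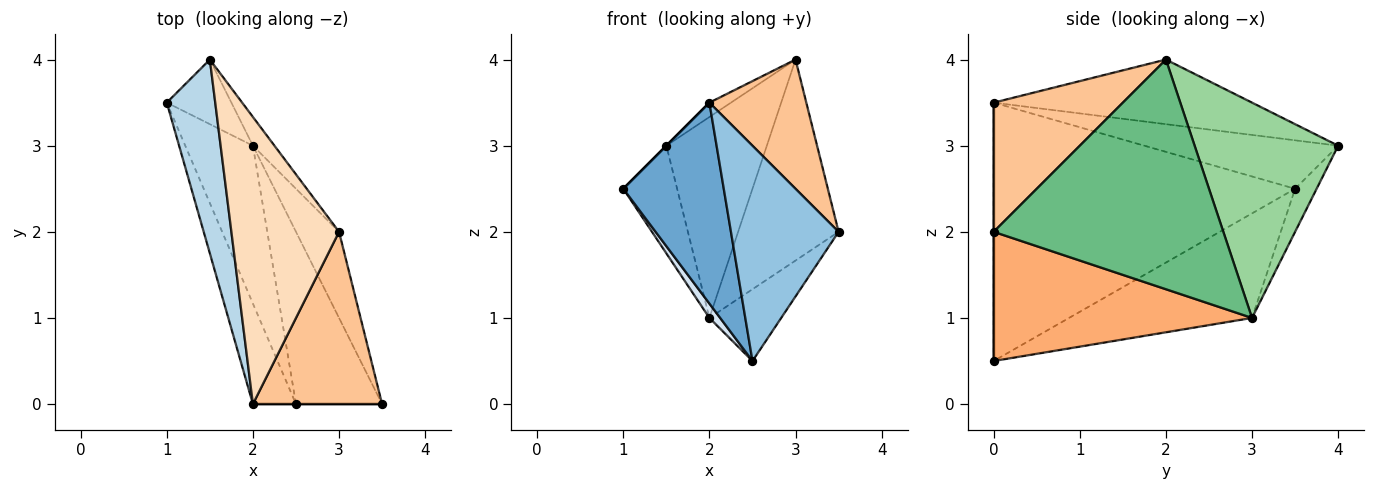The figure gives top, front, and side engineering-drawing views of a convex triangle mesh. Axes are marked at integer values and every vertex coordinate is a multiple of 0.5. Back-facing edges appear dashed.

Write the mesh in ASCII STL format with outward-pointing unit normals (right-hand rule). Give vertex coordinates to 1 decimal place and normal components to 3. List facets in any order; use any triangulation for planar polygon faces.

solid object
 facet normal -0.937 -0.312 -0.156
  outer loop
   vertex 2.0 0.0 3.5
   vertex 1.0 3.5 2.5
   vertex 2.5 0.0 0.5
  endloop
 endfacet
 facet normal 0.000 -1.000 0.000
  outer loop
   vertex 2.0 0.0 3.5
   vertex 2.5 0.0 0.5
   vertex 3.5 0.0 2.0
  endloop
 endfacet
 facet normal -0.707 0.000 0.707
  outer loop
   vertex 2.0 0.0 3.5
   vertex 1.5 4.0 3.0
   vertex 1.0 3.5 2.5
  endloop
 endfacet
 facet normal -0.839 -0.049 -0.543
  outer loop
   vertex 2.0 3.0 1.0
   vertex 2.5 0.0 0.5
   vertex 1.0 3.5 2.5
  endloop
 endfacet
 facet normal -0.324 0.811 -0.487
  outer loop
   vertex 2.0 3.0 1.0
   vertex 1.0 3.5 2.5
   vertex 1.5 4.0 3.0
  endloop
 endfacet
 facet normal 0.811 0.225 -0.540
  outer loop
   vertex 2.0 3.0 1.0
   vertex 3.5 0.0 2.0
   vertex 2.5 0.0 0.5
  endloop
 endfacet
 facet normal 0.625 -0.469 0.625
  outer loop
   vertex 3.0 2.0 4.0
   vertex 2.0 0.0 3.5
   vertex 3.5 0.0 2.0
  endloop
 endfacet
 facet normal -0.514 0.043 0.857
  outer loop
   vertex 3.0 2.0 4.0
   vertex 1.5 4.0 3.0
   vertex 2.0 0.0 3.5
  endloop
 endfacet
 facet normal 0.903 0.395 -0.169
  outer loop
   vertex 3.0 2.0 4.0
   vertex 3.5 0.0 2.0
   vertex 2.0 3.0 1.0
  endloop
 endfacet
 facet normal 0.816 0.572 -0.082
  outer loop
   vertex 3.0 2.0 4.0
   vertex 2.0 3.0 1.0
   vertex 1.5 4.0 3.0
  endloop
 endfacet
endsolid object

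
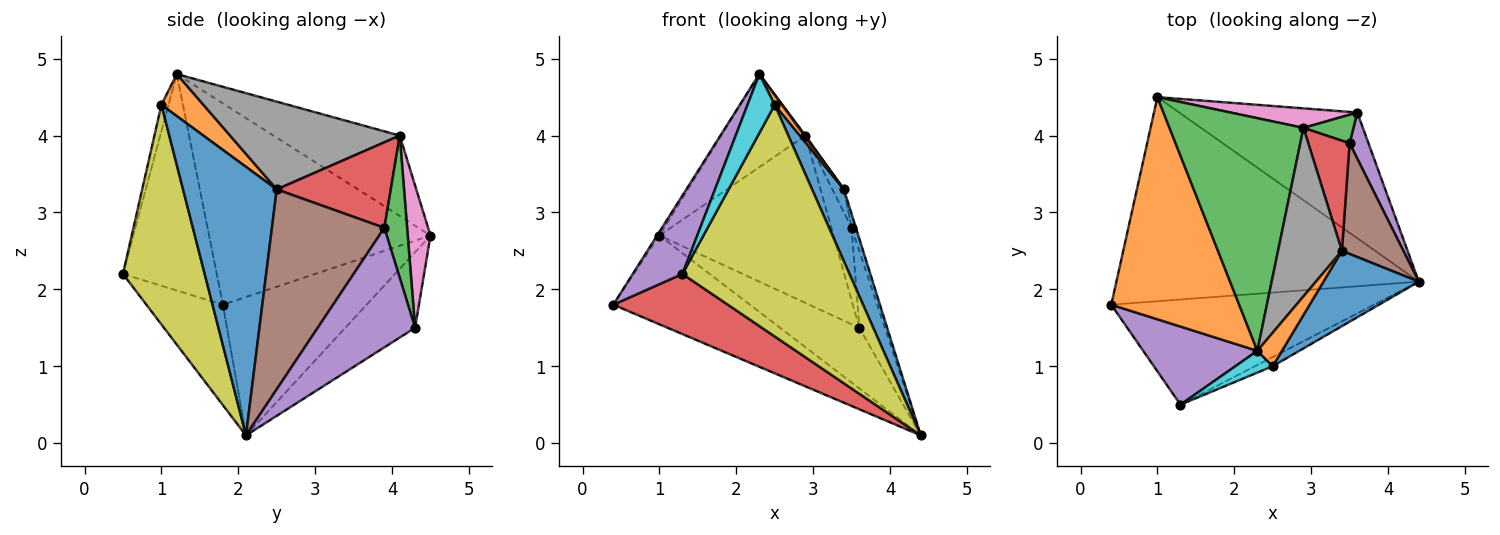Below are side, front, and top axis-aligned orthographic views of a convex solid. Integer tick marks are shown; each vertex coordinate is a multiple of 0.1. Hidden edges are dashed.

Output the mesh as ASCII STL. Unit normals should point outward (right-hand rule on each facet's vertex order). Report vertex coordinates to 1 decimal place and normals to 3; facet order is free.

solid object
 facet normal -0.387 0.368 -0.846
  outer loop
   vertex 1.0 4.5 2.7
   vertex 4.4 2.1 0.1
   vertex 0.4 1.8 1.8
  endloop
 endfacet
 facet normal -0.844 0.009 0.536
  outer loop
   vertex 2.3 1.2 4.8
   vertex 1.0 4.5 2.7
   vertex 0.4 1.8 1.8
  endloop
 endfacet
 facet normal -0.487 0.324 0.811
  outer loop
   vertex 2.9 4.1 4.0
   vertex 1.0 4.5 2.7
   vertex 2.3 1.2 4.8
  endloop
 endfacet
 facet normal -0.315 -0.471 -0.824
  outer loop
   vertex 1.3 0.5 2.2
   vertex 0.4 1.8 1.8
   vertex 4.4 2.1 0.1
  endloop
 endfacet
 facet normal -0.801 -0.425 0.422
  outer loop
   vertex 1.3 0.5 2.2
   vertex 2.3 1.2 4.8
   vertex 0.4 1.8 1.8
  endloop
 endfacet
 facet normal -0.357 0.406 -0.841
  outer loop
   vertex 3.6 4.3 1.5
   vertex 4.4 2.1 0.1
   vertex 1.0 4.5 2.7
  endloop
 endfacet
 facet normal 0.129 0.985 0.115
  outer loop
   vertex 3.6 4.3 1.5
   vertex 1.0 4.5 2.7
   vertex 2.9 4.1 4.0
  endloop
 endfacet
 facet normal 0.808 -0.005 0.589
  outer loop
   vertex 3.4 2.5 3.3
   vertex 2.9 4.1 4.0
   vertex 2.3 1.2 4.8
  endloop
 endfacet
 facet normal 0.439 -0.898 -0.036
  outer loop
   vertex 2.5 1.0 4.4
   vertex 1.3 0.5 2.2
   vertex 4.4 2.1 0.1
  endloop
 endfacet
 facet normal -0.238 -0.911 0.337
  outer loop
   vertex 2.5 1.0 4.4
   vertex 2.3 1.2 4.8
   vertex 1.3 0.5 2.2
  endloop
 endfacet
 facet normal 0.898 -0.305 0.319
  outer loop
   vertex 2.5 1.0 4.4
   vertex 4.4 2.1 0.1
   vertex 3.4 2.5 3.3
  endloop
 endfacet
 facet normal 0.854 -0.146 0.500
  outer loop
   vertex 2.5 1.0 4.4
   vertex 3.4 2.5 3.3
   vertex 2.3 1.2 4.8
  endloop
 endfacet
 facet normal 0.722 0.644 0.254
  outer loop
   vertex 3.5 3.9 2.8
   vertex 3.6 4.3 1.5
   vertex 2.9 4.1 4.0
  endloop
 endfacet
 facet normal 0.897 0.091 0.433
  outer loop
   vertex 3.5 3.9 2.8
   vertex 2.9 4.1 4.0
   vertex 3.4 2.5 3.3
  endloop
 endfacet
 facet normal 0.956 0.252 0.151
  outer loop
   vertex 3.5 3.9 2.8
   vertex 4.4 2.1 0.1
   vertex 3.6 4.3 1.5
  endloop
 endfacet
 facet normal 0.955 0.037 0.294
  outer loop
   vertex 3.5 3.9 2.8
   vertex 3.4 2.5 3.3
   vertex 4.4 2.1 0.1
  endloop
 endfacet
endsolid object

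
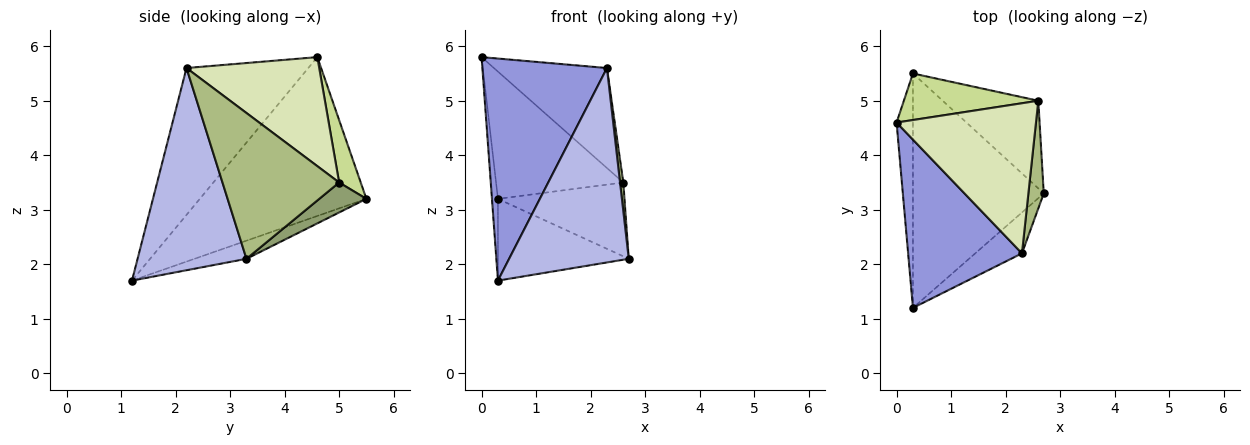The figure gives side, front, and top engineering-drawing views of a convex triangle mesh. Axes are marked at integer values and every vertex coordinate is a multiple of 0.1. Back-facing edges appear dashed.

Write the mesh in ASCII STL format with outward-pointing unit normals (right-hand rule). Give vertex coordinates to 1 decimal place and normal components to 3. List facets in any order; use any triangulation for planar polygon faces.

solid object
 facet normal -0.994 0.036 -0.102
  outer loop
   vertex 0.3 5.5 3.2
   vertex 0.3 1.2 1.7
   vertex 0.0 4.6 5.8
  endloop
 endfacet
 facet normal -0.130 0.327 -0.936
  outer loop
   vertex 0.3 5.5 3.2
   vertex 2.7 3.3 2.1
   vertex 0.3 1.2 1.7
  endloop
 endfacet
 facet normal -0.615 -0.629 0.476
  outer loop
   vertex 2.3 2.2 5.6
   vertex 0.0 4.6 5.8
   vertex 0.3 1.2 1.7
  endloop
 endfacet
 facet normal 0.665 -0.731 -0.154
  outer loop
   vertex 2.3 2.2 5.6
   vertex 0.3 1.2 1.7
   vertex 2.7 3.3 2.1
  endloop
 endfacet
 facet normal 0.233 0.626 -0.744
  outer loop
   vertex 2.6 5.0 3.5
   vertex 2.7 3.3 2.1
   vertex 0.3 5.5 3.2
  endloop
 endfacet
 facet normal 0.994 -0.028 0.105
  outer loop
   vertex 2.6 5.0 3.5
   vertex 2.3 2.2 5.6
   vertex 2.7 3.3 2.1
  endloop
 endfacet
 facet normal 0.157 0.927 0.339
  outer loop
   vertex 2.6 5.0 3.5
   vertex 0.3 5.5 3.2
   vertex 0.0 4.6 5.8
  endloop
 endfacet
 facet normal 0.546 0.465 0.697
  outer loop
   vertex 2.6 5.0 3.5
   vertex 0.0 4.6 5.8
   vertex 2.3 2.2 5.6
  endloop
 endfacet
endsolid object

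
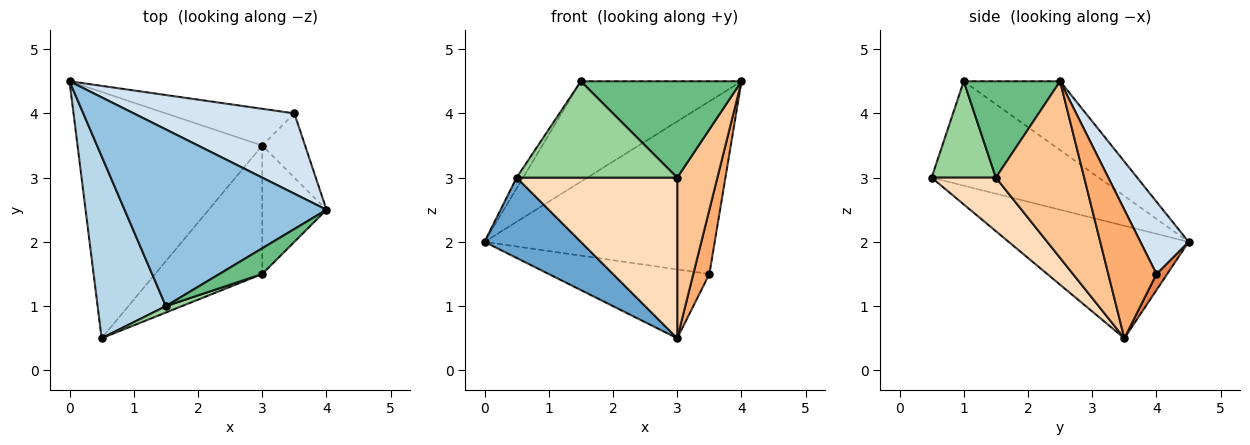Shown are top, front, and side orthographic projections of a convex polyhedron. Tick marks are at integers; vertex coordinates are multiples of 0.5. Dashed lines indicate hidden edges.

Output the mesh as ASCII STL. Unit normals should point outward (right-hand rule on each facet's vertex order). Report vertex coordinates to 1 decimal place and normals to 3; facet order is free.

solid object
 facet normal -0.501 -0.268 -0.823
  outer loop
   vertex 3.0 3.5 0.5
   vertex 0.5 0.5 3.0
   vertex 0.0 4.5 2.0
  endloop
 endfacet
 facet normal -0.284 0.474 0.834
  outer loop
   vertex 1.5 1.0 4.5
   vertex 4.0 2.5 4.5
   vertex 0.0 4.5 2.0
  endloop
 endfacet
 facet normal -0.837 0.032 0.547
  outer loop
   vertex 1.5 1.0 4.5
   vertex 0.0 4.5 2.0
   vertex 0.5 0.5 3.0
  endloop
 endfacet
 facet normal 0.186 0.891 0.414
  outer loop
   vertex 3.5 4.0 1.5
   vertex 0.0 4.5 2.0
   vertex 4.0 2.5 4.5
  endloop
 endfacet
 facet normal 0.059 0.881 -0.470
  outer loop
   vertex 3.5 4.0 1.5
   vertex 3.0 3.5 0.5
   vertex 0.0 4.5 2.0
  endloop
 endfacet
 facet normal 0.905 -0.302 -0.302
  outer loop
   vertex 3.5 4.0 1.5
   vertex 4.0 2.5 4.5
   vertex 3.0 3.5 0.5
  endloop
 endfacet
 facet normal 0.864 -0.393 -0.314
  outer loop
   vertex 3.0 1.5 3.0
   vertex 3.0 3.5 0.5
   vertex 4.0 2.5 4.5
  endloop
 endfacet
 facet normal 0.298 -0.745 -0.596
  outer loop
   vertex 3.0 1.5 3.0
   vertex 0.5 0.5 3.0
   vertex 3.0 3.5 0.5
  endloop
 endfacet
 facet normal 0.502 -0.836 0.223
  outer loop
   vertex 3.0 1.5 3.0
   vertex 4.0 2.5 4.5
   vertex 1.5 1.0 4.5
  endloop
 endfacet
 facet normal 0.371 -0.927 0.062
  outer loop
   vertex 3.0 1.5 3.0
   vertex 1.5 1.0 4.5
   vertex 0.5 0.5 3.0
  endloop
 endfacet
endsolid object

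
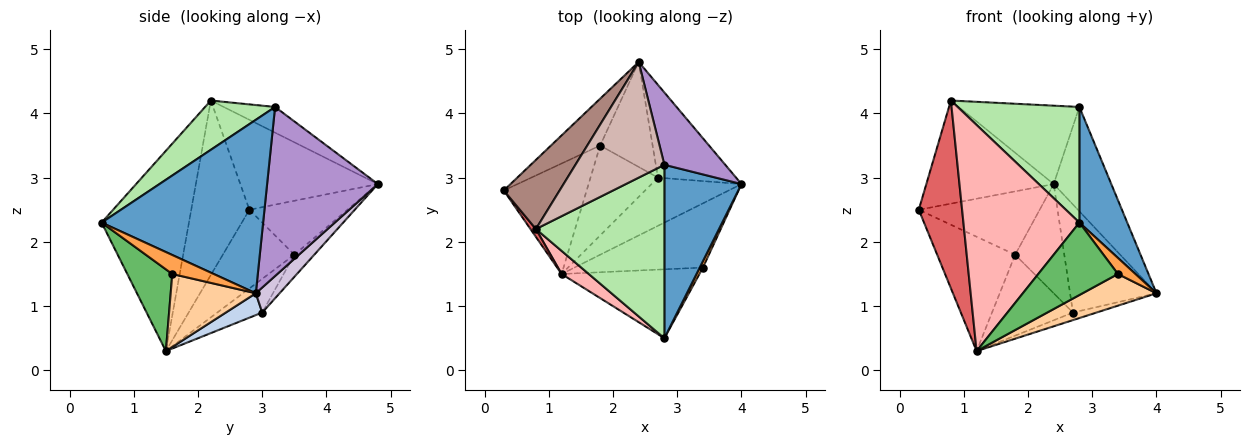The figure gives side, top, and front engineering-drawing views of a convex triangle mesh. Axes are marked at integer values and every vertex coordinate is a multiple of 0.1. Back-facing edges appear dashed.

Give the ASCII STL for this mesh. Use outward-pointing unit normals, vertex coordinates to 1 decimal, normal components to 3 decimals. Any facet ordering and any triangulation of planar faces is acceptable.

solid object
 facet normal 0.882 -0.261 0.392
  outer loop
   vertex 2.8 3.2 4.1
   vertex 2.8 0.5 2.3
   vertex 4.0 2.9 1.2
  endloop
 endfacet
 facet normal 0.233 0.151 -0.961
  outer loop
   vertex 2.7 3.0 0.9
   vertex 4.0 2.9 1.2
   vertex 1.2 1.5 0.3
  endloop
 endfacet
 facet normal 0.910 -0.385 0.154
  outer loop
   vertex 3.4 1.6 1.5
   vertex 4.0 2.9 1.2
   vertex 2.8 0.5 2.3
  endloop
 endfacet
 facet normal 0.454 -0.394 -0.799
  outer loop
   vertex 3.4 1.6 1.5
   vertex 1.2 1.5 0.3
   vertex 4.0 2.9 1.2
  endloop
 endfacet
 facet normal 0.379 -0.671 -0.638
  outer loop
   vertex 3.4 1.6 1.5
   vertex 2.8 0.5 2.3
   vertex 1.2 1.5 0.3
  endloop
 endfacet
 facet normal 0.304 -0.528 0.793
  outer loop
   vertex 0.8 2.2 4.2
   vertex 2.8 0.5 2.3
   vertex 2.8 3.2 4.1
  endloop
 endfacet
 facet normal -0.802 -0.597 0.025
  outer loop
   vertex 0.8 2.2 4.2
   vertex 0.3 2.8 2.5
   vertex 1.2 1.5 0.3
  endloop
 endfacet
 facet normal -0.599 -0.796 0.081
  outer loop
   vertex 0.8 2.2 4.2
   vertex 1.2 1.5 0.3
   vertex 2.8 0.5 2.3
  endloop
 endfacet
 facet normal 0.845 0.439 0.304
  outer loop
   vertex 2.4 4.8 2.9
   vertex 2.8 3.2 4.1
   vertex 4.0 2.9 1.2
  endloop
 endfacet
 facet normal 0.204 0.743 -0.638
  outer loop
   vertex 2.4 4.8 2.9
   vertex 4.0 2.9 1.2
   vertex 2.7 3.0 0.9
  endloop
 endfacet
 facet normal -0.668 0.618 0.415
  outer loop
   vertex 2.4 4.8 2.9
   vertex 0.3 2.8 2.5
   vertex 0.8 2.2 4.2
  endloop
 endfacet
 facet normal -0.233 0.546 0.805
  outer loop
   vertex 2.4 4.8 2.9
   vertex 0.8 2.2 4.2
   vertex 2.8 3.2 4.1
  endloop
 endfacet
 facet normal -0.348 0.627 -0.697
  outer loop
   vertex 1.8 3.5 1.8
   vertex 2.7 3.0 0.9
   vertex 1.2 1.5 0.3
  endloop
 endfacet
 facet normal -0.280 0.692 -0.665
  outer loop
   vertex 1.8 3.5 1.8
   vertex 2.4 4.8 2.9
   vertex 2.7 3.0 0.9
  endloop
 endfacet
 facet normal -0.551 0.600 -0.580
  outer loop
   vertex 1.8 3.5 1.8
   vertex 1.2 1.5 0.3
   vertex 0.3 2.8 2.5
  endloop
 endfacet
 facet normal -0.547 0.673 -0.498
  outer loop
   vertex 1.8 3.5 1.8
   vertex 0.3 2.8 2.5
   vertex 2.4 4.8 2.9
  endloop
 endfacet
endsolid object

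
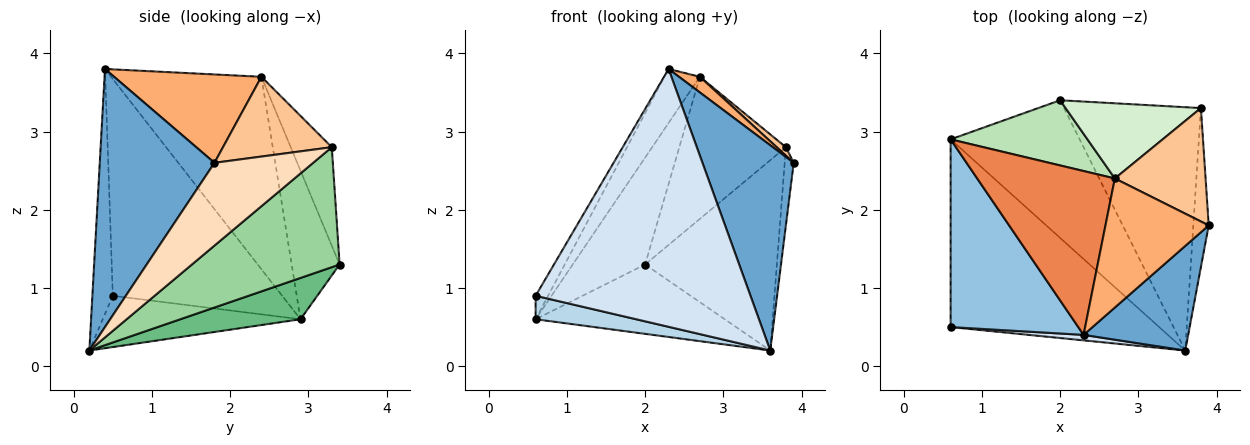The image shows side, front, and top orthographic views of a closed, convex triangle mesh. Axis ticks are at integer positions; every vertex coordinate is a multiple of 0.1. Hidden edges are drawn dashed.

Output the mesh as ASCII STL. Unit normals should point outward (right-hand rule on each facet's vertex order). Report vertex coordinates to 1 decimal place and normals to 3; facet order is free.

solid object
 facet normal 0.746 -0.593 0.302
  outer loop
   vertex 3.6 0.2 0.2
   vertex 3.9 1.8 2.6
   vertex 2.3 0.4 3.8
  endloop
 endfacet
 facet normal -0.860 0.063 0.506
  outer loop
   vertex 0.6 0.5 0.9
   vertex 2.3 0.4 3.8
   vertex 0.6 2.9 0.6
  endloop
 endfacet
 facet normal -0.237 -0.121 -0.964
  outer loop
   vertex 0.6 0.5 0.9
   vertex 0.6 2.9 0.6
   vertex 3.6 0.2 0.2
  endloop
 endfacet
 facet normal -0.095 -0.995 0.021
  outer loop
   vertex 0.6 0.5 0.9
   vertex 3.6 0.2 0.2
   vertex 2.3 0.4 3.8
  endloop
 endfacet
 facet normal -0.799 0.188 0.571
  outer loop
   vertex 2.7 2.4 3.7
   vertex 0.6 2.9 0.6
   vertex 2.3 0.4 3.8
  endloop
 endfacet
 facet normal 0.648 -0.092 0.756
  outer loop
   vertex 2.7 2.4 3.7
   vertex 2.3 0.4 3.8
   vertex 3.9 1.8 2.6
  endloop
 endfacet
 facet normal 0.659 -0.056 0.750
  outer loop
   vertex 3.8 3.3 2.8
   vertex 2.7 2.4 3.7
   vertex 3.9 1.8 2.6
  endloop
 endfacet
 facet normal 0.979 0.090 -0.182
  outer loop
   vertex 3.8 3.3 2.8
   vertex 3.9 1.8 2.6
   vertex 3.6 0.2 0.2
  endloop
 endfacet
 facet normal 0.275 0.433 -0.859
  outer loop
   vertex 2.0 3.4 1.3
   vertex 3.6 0.2 0.2
   vertex 0.6 2.9 0.6
  endloop
 endfacet
 facet normal 0.568 0.507 -0.648
  outer loop
   vertex 2.0 3.4 1.3
   vertex 3.8 3.3 2.8
   vertex 3.6 0.2 0.2
  endloop
 endfacet
 facet normal -0.492 0.743 0.453
  outer loop
   vertex 2.0 3.4 1.3
   vertex 0.6 2.9 0.6
   vertex 2.7 2.4 3.7
  endloop
 endfacet
 facet normal -0.322 0.837 0.443
  outer loop
   vertex 2.0 3.4 1.3
   vertex 2.7 2.4 3.7
   vertex 3.8 3.3 2.8
  endloop
 endfacet
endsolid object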